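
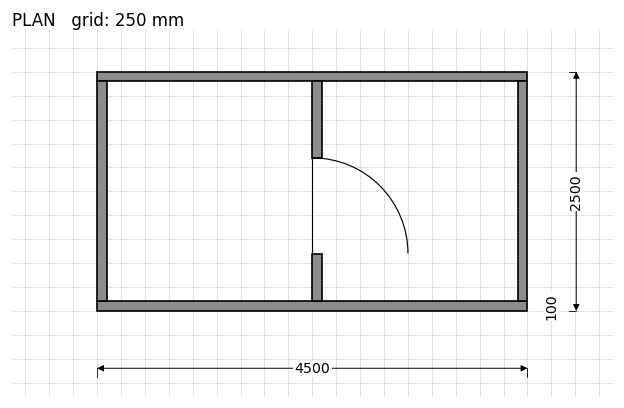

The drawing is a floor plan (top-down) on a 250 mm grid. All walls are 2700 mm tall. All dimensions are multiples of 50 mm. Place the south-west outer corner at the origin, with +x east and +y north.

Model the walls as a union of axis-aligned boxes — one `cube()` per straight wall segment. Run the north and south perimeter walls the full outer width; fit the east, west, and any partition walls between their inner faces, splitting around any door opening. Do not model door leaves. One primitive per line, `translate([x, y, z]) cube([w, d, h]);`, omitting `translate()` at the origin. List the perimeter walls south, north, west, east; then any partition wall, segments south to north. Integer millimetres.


cube([4500, 100, 2700]);
translate([0, 2400, 0]) cube([4500, 100, 2700]);
translate([0, 100, 0]) cube([100, 2300, 2700]);
translate([4400, 100, 0]) cube([100, 2300, 2700]);
translate([2250, 100, 0]) cube([100, 500, 2700]);
translate([2250, 1600, 0]) cube([100, 800, 2700]);


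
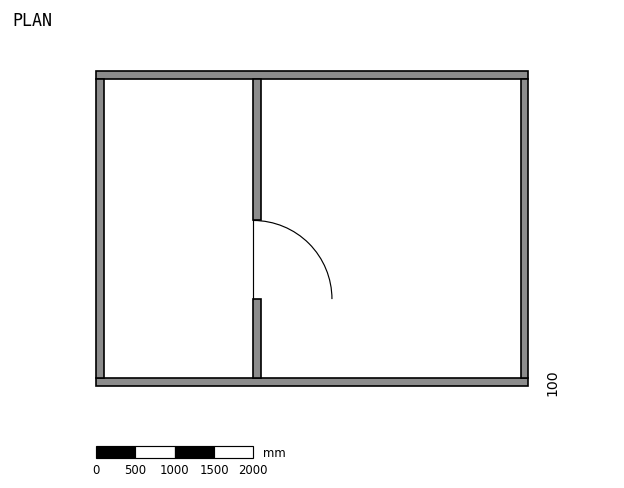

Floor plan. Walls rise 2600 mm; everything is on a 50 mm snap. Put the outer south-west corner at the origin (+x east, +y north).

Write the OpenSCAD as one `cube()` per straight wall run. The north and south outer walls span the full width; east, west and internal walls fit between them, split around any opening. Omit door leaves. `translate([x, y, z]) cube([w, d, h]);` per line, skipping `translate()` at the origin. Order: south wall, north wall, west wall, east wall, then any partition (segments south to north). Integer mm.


cube([5500, 100, 2600]);
translate([0, 3900, 0]) cube([5500, 100, 2600]);
translate([0, 100, 0]) cube([100, 3800, 2600]);
translate([5400, 100, 0]) cube([100, 3800, 2600]);
translate([2000, 100, 0]) cube([100, 1000, 2600]);
translate([2000, 2100, 0]) cube([100, 1800, 2600]);


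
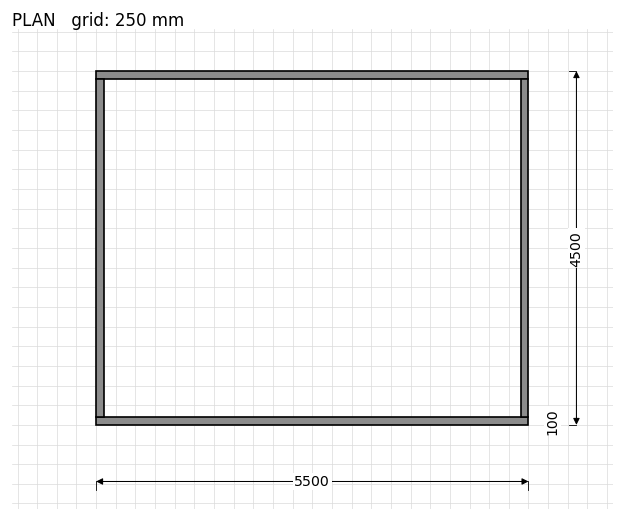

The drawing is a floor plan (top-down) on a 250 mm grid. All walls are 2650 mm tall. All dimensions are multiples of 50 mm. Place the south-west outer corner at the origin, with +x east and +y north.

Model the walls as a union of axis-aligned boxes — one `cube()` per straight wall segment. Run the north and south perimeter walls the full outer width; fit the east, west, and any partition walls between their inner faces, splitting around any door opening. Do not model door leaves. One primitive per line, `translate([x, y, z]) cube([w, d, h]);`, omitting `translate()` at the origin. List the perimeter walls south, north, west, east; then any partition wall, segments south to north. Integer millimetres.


cube([5500, 100, 2650]);
translate([0, 4400, 0]) cube([5500, 100, 2650]);
translate([0, 100, 0]) cube([100, 4300, 2650]);
translate([5400, 100, 0]) cube([100, 4300, 2650]);


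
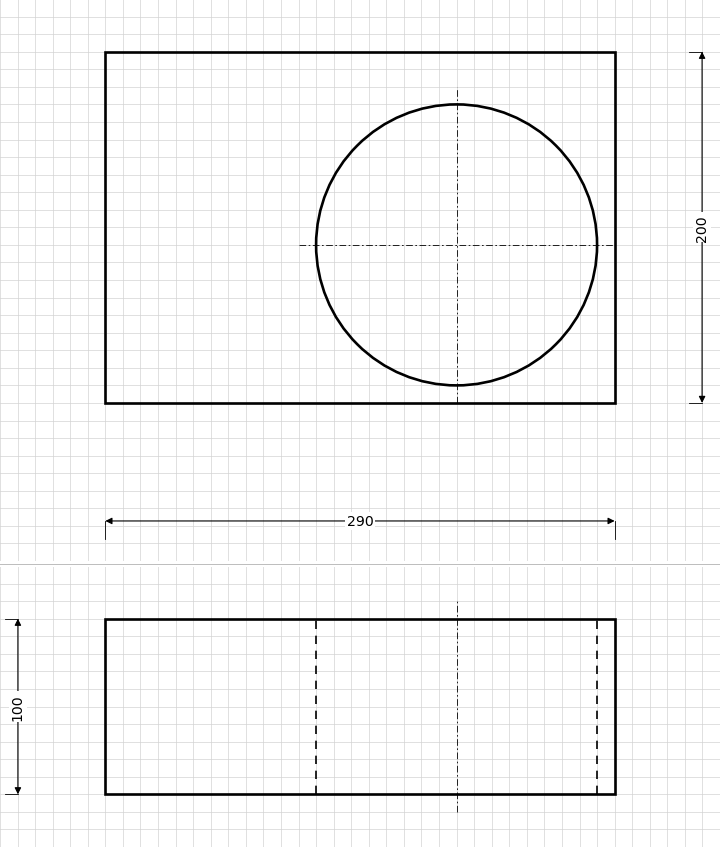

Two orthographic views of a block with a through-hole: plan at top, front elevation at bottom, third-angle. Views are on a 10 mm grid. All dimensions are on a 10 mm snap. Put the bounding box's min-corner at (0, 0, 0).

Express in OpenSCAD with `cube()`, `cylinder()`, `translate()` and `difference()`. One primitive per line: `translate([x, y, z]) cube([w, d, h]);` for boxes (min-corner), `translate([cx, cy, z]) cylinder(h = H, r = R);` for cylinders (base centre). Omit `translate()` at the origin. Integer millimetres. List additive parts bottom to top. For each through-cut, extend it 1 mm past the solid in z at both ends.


difference() {
  cube([290, 200, 100]);
  translate([200, 90, -1]) cylinder(h = 102, r = 80);
}


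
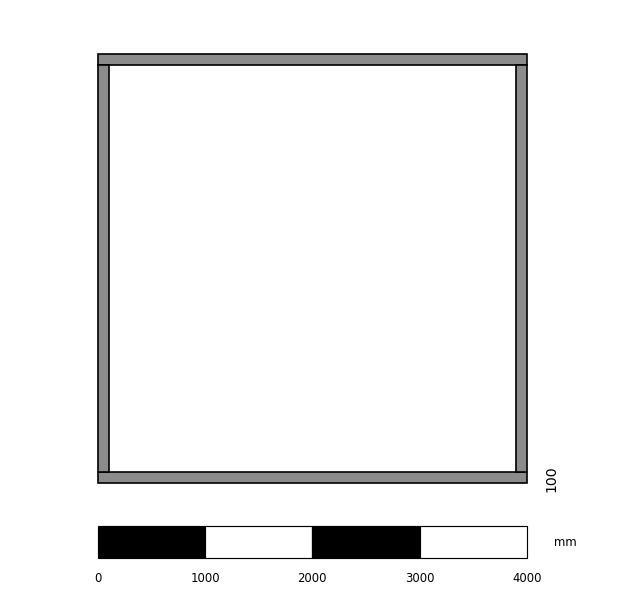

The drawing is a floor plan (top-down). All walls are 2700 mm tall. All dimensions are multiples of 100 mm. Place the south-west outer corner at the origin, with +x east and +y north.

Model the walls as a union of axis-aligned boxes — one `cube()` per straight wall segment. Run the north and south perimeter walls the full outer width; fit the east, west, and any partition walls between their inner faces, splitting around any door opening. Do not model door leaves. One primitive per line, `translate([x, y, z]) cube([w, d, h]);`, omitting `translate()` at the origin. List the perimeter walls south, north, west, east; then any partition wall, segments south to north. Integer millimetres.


cube([4000, 100, 2700]);
translate([0, 3900, 0]) cube([4000, 100, 2700]);
translate([0, 100, 0]) cube([100, 3800, 2700]);
translate([3900, 100, 0]) cube([100, 3800, 2700]);


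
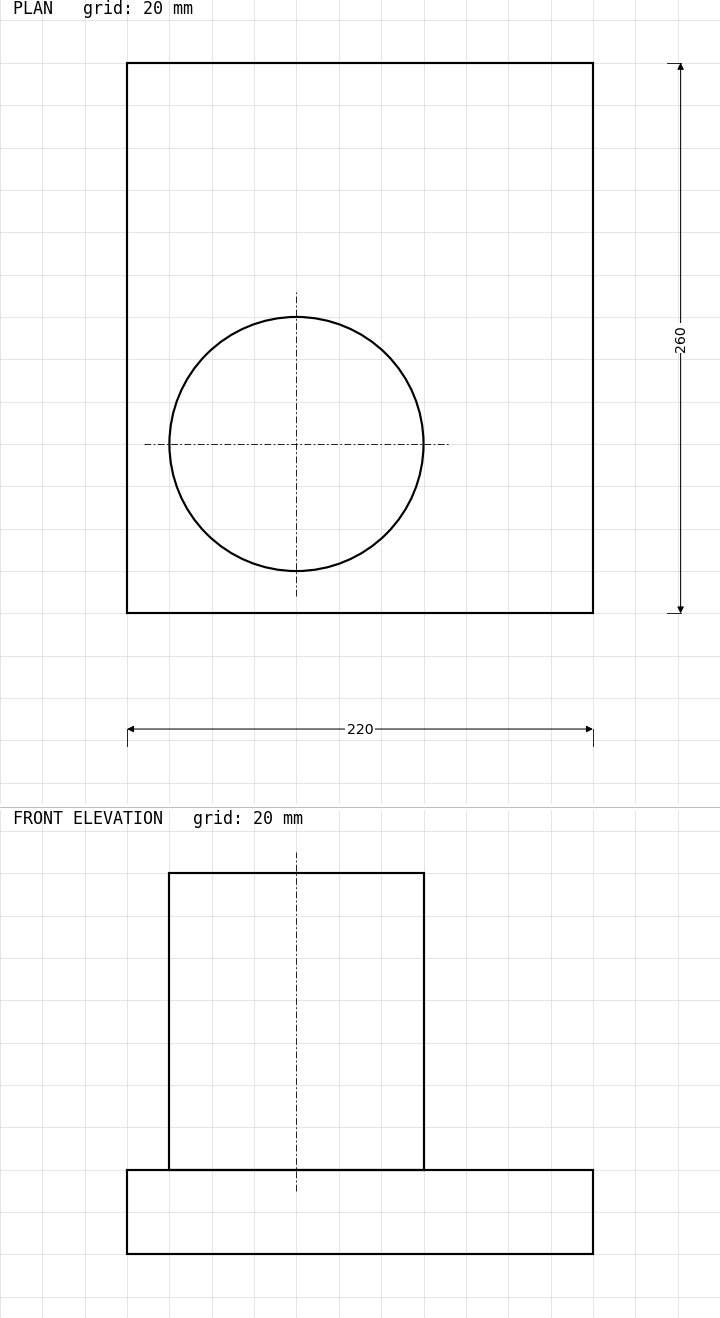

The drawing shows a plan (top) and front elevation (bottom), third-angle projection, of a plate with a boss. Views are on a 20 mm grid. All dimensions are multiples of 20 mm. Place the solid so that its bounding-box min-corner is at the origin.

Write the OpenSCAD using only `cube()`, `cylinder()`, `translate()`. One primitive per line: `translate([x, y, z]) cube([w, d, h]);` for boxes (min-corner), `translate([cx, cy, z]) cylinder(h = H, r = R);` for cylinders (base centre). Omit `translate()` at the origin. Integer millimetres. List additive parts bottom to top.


cube([220, 260, 40]);
translate([80, 80, 40]) cylinder(h = 140, r = 60);


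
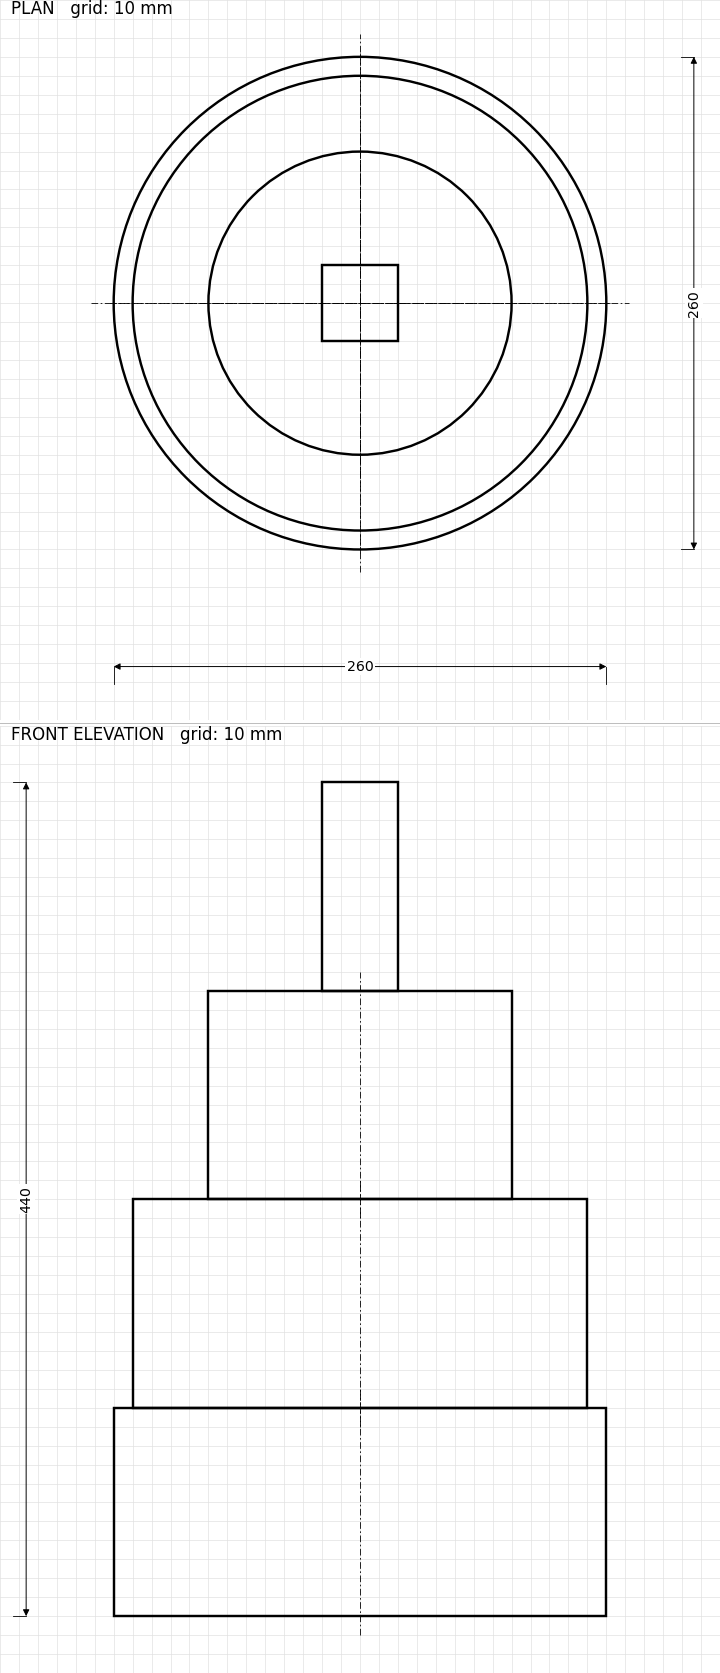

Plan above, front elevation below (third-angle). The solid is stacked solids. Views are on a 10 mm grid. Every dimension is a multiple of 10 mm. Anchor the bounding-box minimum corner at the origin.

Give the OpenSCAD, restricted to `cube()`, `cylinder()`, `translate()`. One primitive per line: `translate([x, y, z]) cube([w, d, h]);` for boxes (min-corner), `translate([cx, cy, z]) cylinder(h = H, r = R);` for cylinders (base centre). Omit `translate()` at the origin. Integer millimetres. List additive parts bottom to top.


translate([130, 130, 0]) cylinder(h = 110, r = 130);
translate([130, 130, 110]) cylinder(h = 110, r = 120);
translate([130, 130, 220]) cylinder(h = 110, r = 80);
translate([110, 110, 330]) cube([40, 40, 110]);


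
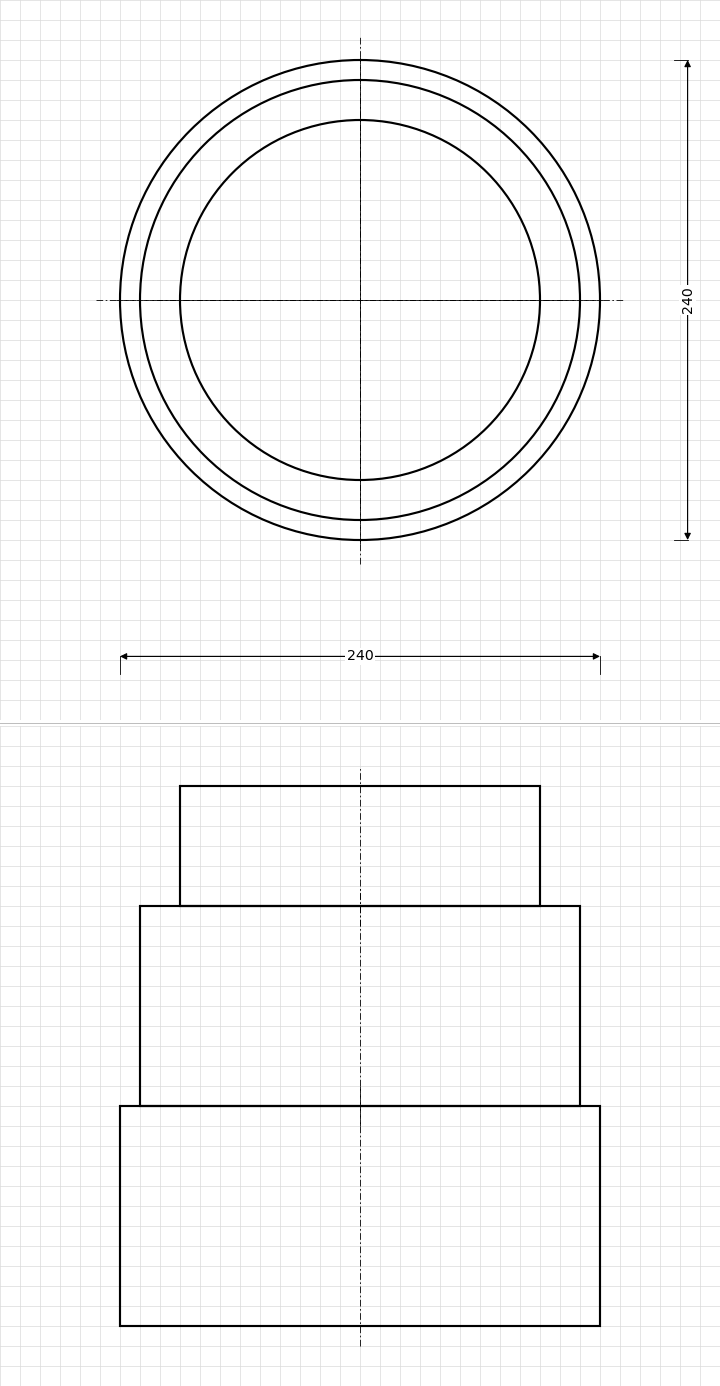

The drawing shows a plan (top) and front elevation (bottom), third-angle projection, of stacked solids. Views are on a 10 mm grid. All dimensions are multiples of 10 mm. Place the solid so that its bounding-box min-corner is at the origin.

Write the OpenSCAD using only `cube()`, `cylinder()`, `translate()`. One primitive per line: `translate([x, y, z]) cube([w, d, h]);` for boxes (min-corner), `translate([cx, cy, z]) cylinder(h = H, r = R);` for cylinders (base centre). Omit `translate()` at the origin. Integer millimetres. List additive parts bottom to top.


translate([120, 120, 0]) cylinder(h = 110, r = 120);
translate([120, 120, 110]) cylinder(h = 100, r = 110);
translate([120, 120, 210]) cylinder(h = 60, r = 90);


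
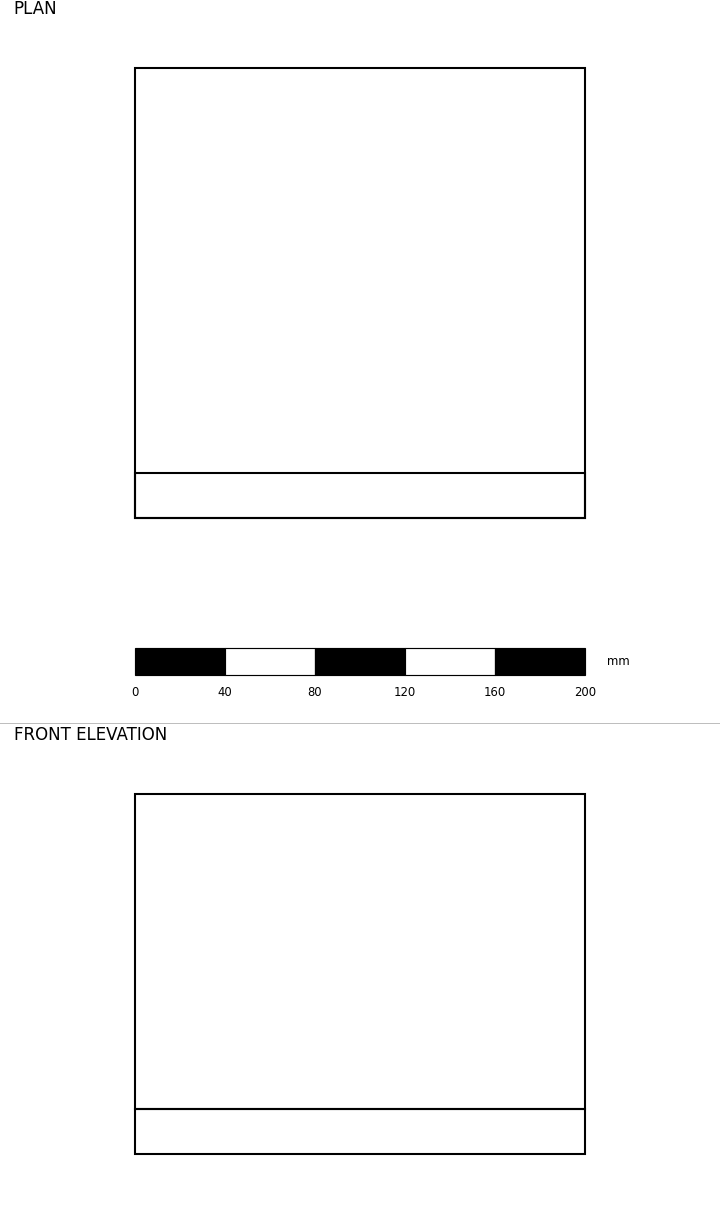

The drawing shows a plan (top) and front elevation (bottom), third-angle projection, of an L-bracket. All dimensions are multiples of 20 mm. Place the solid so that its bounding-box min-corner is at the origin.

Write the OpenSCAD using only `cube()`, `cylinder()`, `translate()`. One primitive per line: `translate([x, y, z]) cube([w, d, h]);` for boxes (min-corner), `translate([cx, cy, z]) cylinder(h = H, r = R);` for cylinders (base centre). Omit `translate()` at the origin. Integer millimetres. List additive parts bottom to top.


cube([200, 200, 20]);
translate([0, 0, 20]) cube([200, 20, 140]);


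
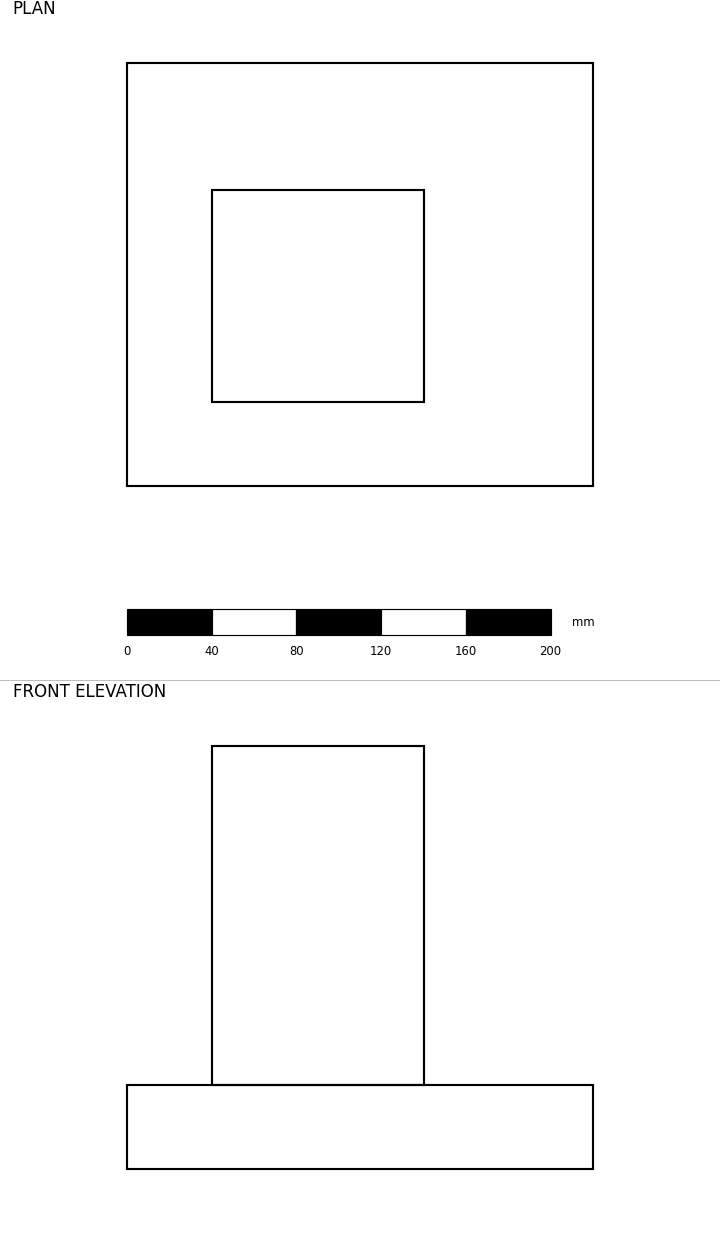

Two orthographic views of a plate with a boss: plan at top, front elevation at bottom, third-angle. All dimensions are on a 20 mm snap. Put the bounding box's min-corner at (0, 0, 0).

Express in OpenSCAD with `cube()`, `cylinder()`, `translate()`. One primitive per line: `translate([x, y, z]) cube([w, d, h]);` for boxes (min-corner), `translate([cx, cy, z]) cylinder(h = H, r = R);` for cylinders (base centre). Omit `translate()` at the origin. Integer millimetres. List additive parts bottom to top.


cube([220, 200, 40]);
translate([40, 40, 40]) cube([100, 100, 160]);


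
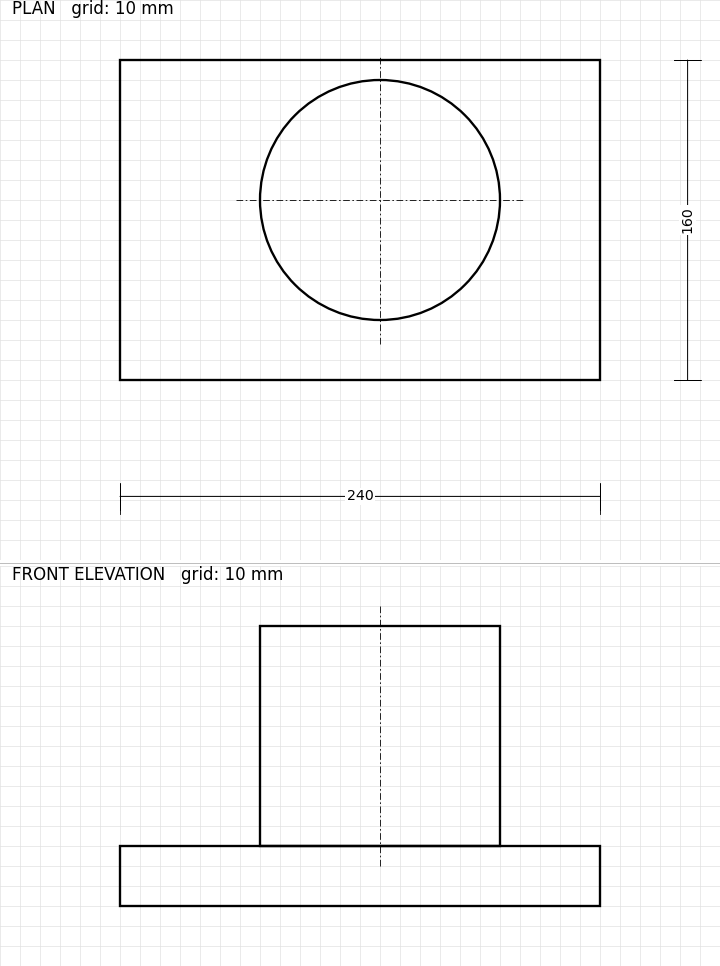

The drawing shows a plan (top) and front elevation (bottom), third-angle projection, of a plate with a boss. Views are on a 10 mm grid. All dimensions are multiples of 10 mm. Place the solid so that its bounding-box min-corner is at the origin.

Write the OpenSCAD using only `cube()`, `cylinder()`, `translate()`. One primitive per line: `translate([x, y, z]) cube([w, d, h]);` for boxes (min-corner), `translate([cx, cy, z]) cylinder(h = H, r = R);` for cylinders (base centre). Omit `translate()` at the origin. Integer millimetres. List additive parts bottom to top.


cube([240, 160, 30]);
translate([130, 90, 30]) cylinder(h = 110, r = 60);


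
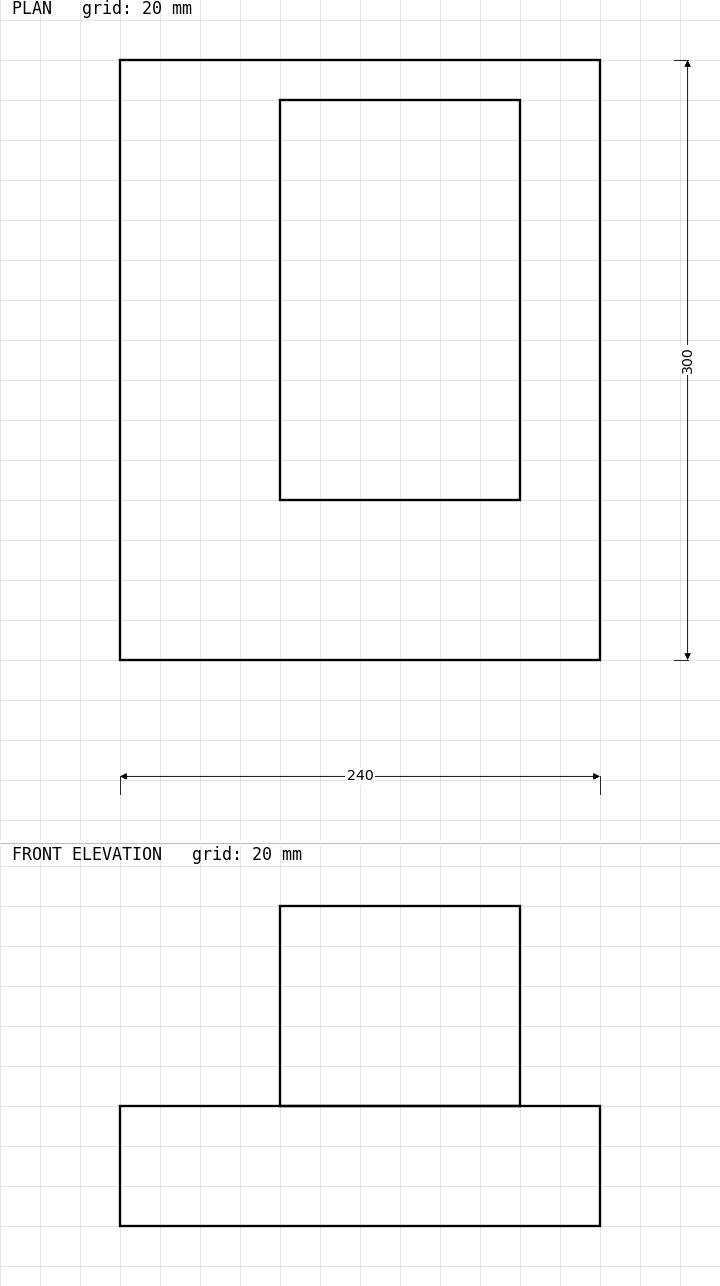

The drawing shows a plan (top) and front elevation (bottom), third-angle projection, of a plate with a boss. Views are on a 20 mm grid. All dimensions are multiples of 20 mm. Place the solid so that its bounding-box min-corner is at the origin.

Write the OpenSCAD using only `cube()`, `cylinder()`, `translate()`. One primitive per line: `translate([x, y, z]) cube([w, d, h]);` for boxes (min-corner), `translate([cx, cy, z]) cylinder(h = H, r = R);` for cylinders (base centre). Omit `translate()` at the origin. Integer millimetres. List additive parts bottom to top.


cube([240, 300, 60]);
translate([80, 80, 60]) cube([120, 200, 100]);


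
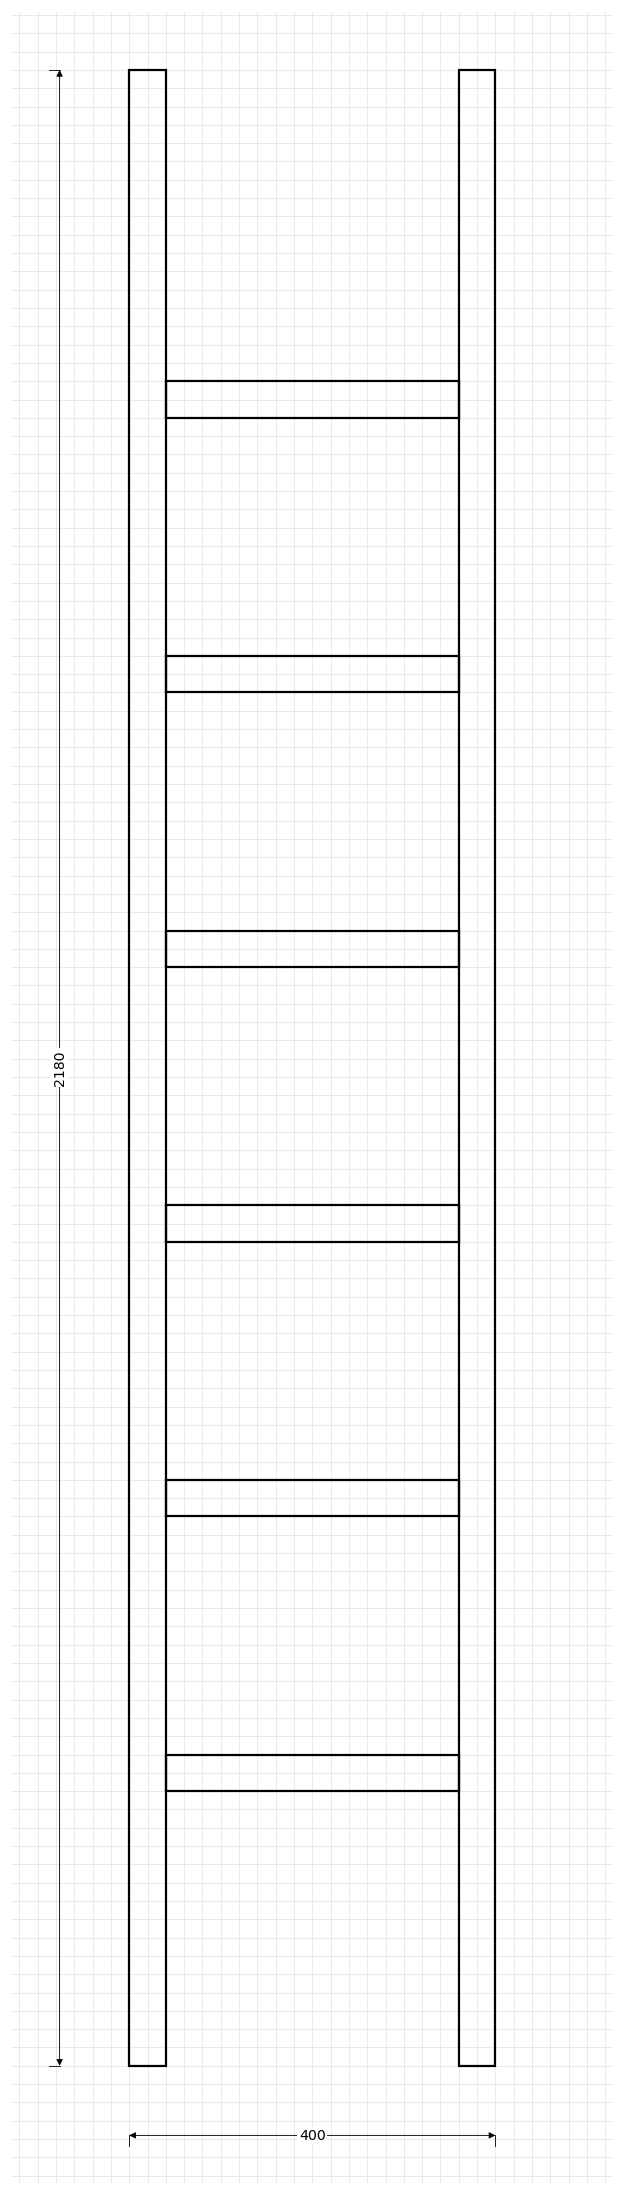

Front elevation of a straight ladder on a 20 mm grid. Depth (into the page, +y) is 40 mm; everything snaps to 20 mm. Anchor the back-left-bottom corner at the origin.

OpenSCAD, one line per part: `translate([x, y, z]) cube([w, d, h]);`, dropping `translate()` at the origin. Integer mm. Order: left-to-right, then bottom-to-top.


cube([40, 40, 2180]);
translate([40, 0, 300]) cube([320, 40, 40]);
translate([40, 0, 600]) cube([320, 40, 40]);
translate([40, 0, 900]) cube([320, 40, 40]);
translate([40, 0, 1200]) cube([320, 40, 40]);
translate([40, 0, 1500]) cube([320, 40, 40]);
translate([40, 0, 1800]) cube([320, 40, 40]);
translate([360, 0, 0]) cube([40, 40, 2180]);


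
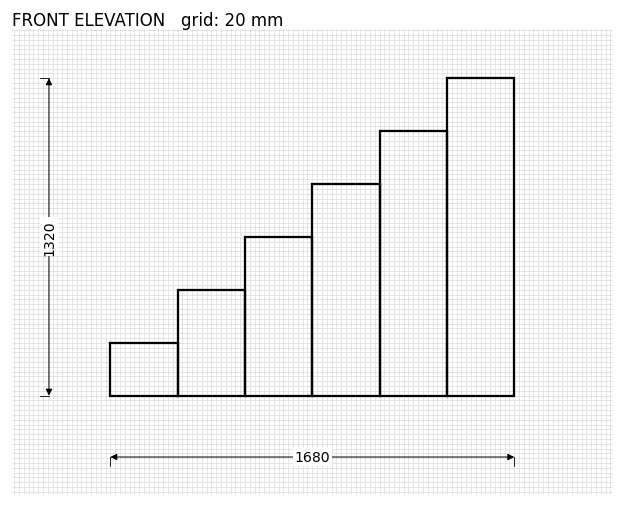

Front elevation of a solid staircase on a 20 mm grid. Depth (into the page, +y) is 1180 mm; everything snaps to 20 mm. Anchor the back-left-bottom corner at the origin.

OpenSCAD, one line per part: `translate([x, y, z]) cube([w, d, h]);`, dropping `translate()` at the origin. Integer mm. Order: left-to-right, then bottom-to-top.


cube([280, 1180, 220]);
translate([280, 0, 0]) cube([280, 1180, 440]);
translate([560, 0, 0]) cube([280, 1180, 660]);
translate([840, 0, 0]) cube([280, 1180, 880]);
translate([1120, 0, 0]) cube([280, 1180, 1100]);
translate([1400, 0, 0]) cube([280, 1180, 1320]);


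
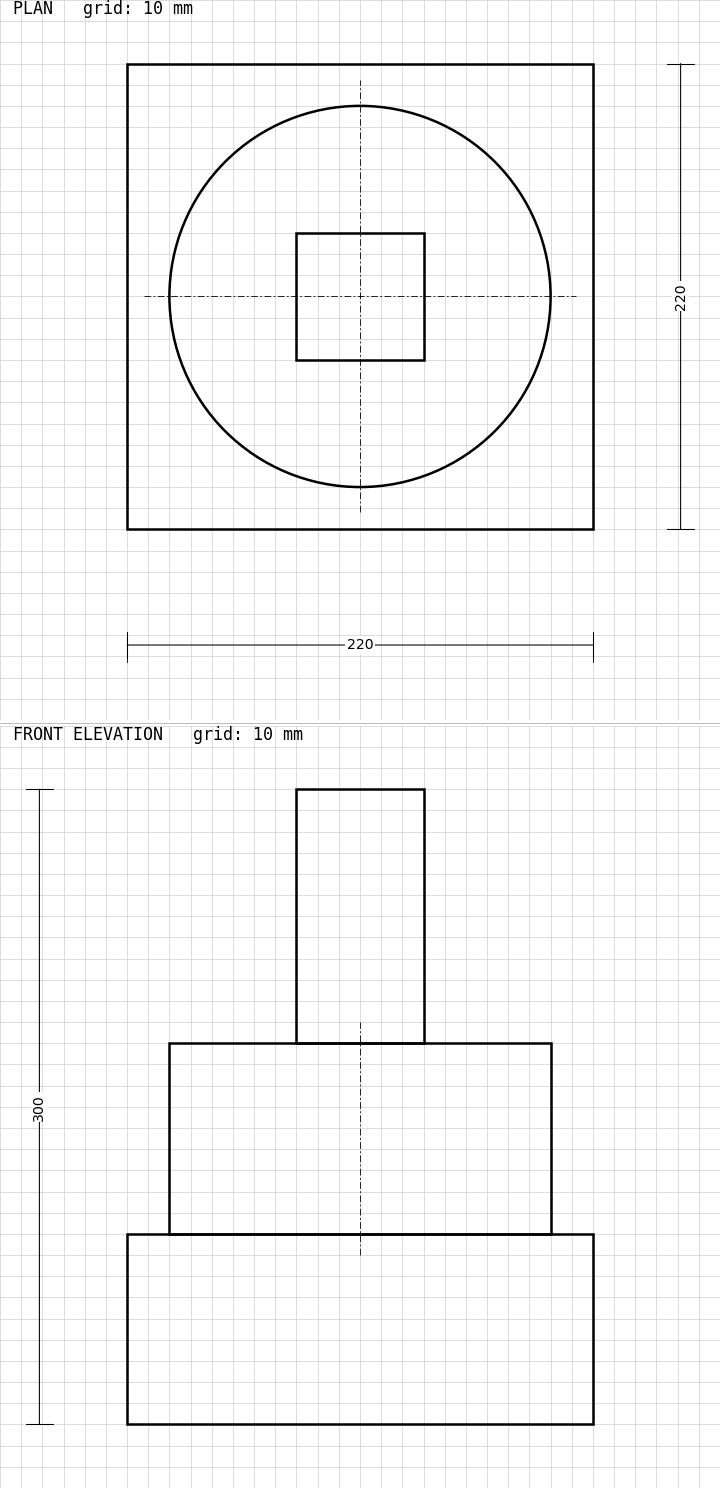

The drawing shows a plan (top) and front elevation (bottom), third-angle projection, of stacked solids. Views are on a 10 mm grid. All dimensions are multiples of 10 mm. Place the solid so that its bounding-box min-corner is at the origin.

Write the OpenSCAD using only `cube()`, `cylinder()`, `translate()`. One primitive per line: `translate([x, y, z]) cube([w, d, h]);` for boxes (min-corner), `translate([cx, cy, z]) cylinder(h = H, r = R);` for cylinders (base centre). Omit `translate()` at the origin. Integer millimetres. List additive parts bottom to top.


cube([220, 220, 90]);
translate([110, 110, 90]) cylinder(h = 90, r = 90);
translate([80, 80, 180]) cube([60, 60, 120]);


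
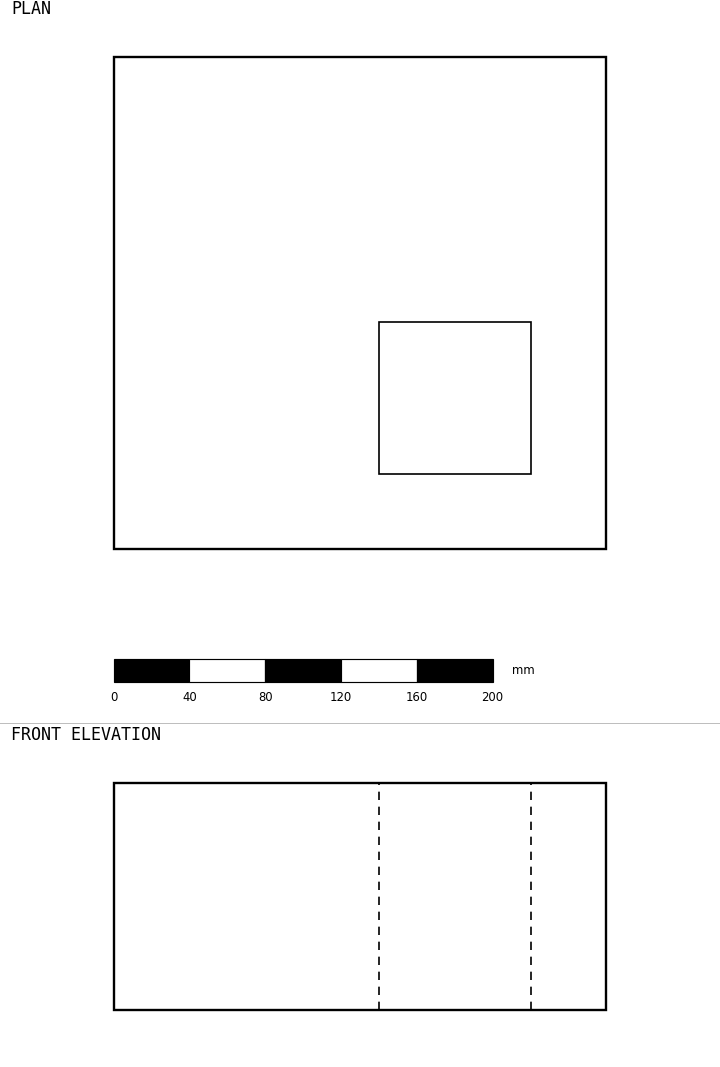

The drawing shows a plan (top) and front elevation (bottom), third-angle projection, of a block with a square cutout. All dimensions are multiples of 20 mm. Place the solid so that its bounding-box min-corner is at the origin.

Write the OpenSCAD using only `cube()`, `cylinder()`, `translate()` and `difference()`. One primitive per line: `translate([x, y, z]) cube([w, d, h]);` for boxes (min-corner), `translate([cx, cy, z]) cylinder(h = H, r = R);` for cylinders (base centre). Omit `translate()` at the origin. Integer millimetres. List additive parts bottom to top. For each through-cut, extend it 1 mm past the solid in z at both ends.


difference() {
  cube([260, 260, 120]);
  translate([140, 40, -1]) cube([80, 80, 122]);
}


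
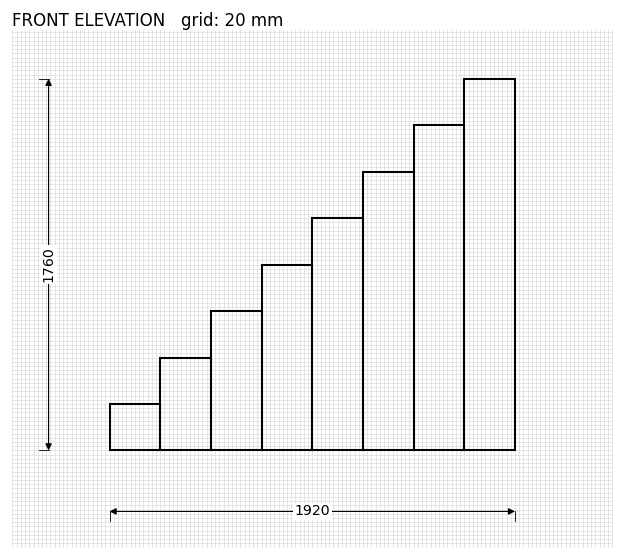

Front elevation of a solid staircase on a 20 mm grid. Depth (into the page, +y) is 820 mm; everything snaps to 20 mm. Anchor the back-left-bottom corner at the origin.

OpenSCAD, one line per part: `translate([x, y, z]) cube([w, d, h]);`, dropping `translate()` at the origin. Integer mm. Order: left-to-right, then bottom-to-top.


cube([240, 820, 220]);
translate([240, 0, 0]) cube([240, 820, 440]);
translate([480, 0, 0]) cube([240, 820, 660]);
translate([720, 0, 0]) cube([240, 820, 880]);
translate([960, 0, 0]) cube([240, 820, 1100]);
translate([1200, 0, 0]) cube([240, 820, 1320]);
translate([1440, 0, 0]) cube([240, 820, 1540]);
translate([1680, 0, 0]) cube([240, 820, 1760]);


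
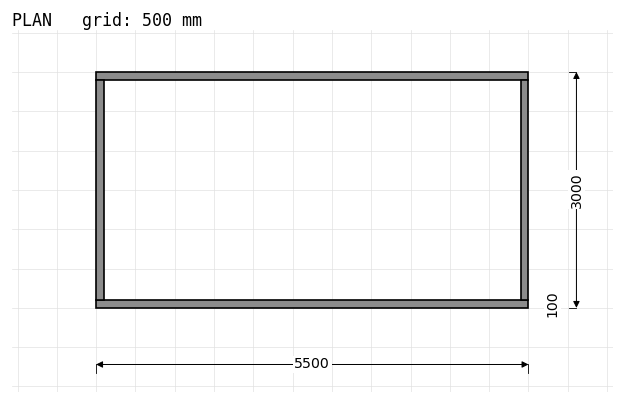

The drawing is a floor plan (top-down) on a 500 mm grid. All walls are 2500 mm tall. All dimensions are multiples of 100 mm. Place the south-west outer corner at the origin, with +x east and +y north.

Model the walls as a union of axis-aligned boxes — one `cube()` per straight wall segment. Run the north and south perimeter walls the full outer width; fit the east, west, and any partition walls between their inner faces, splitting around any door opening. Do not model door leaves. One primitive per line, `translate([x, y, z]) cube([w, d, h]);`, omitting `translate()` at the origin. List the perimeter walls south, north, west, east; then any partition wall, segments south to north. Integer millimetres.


cube([5500, 100, 2500]);
translate([0, 2900, 0]) cube([5500, 100, 2500]);
translate([0, 100, 0]) cube([100, 2800, 2500]);
translate([5400, 100, 0]) cube([100, 2800, 2500]);


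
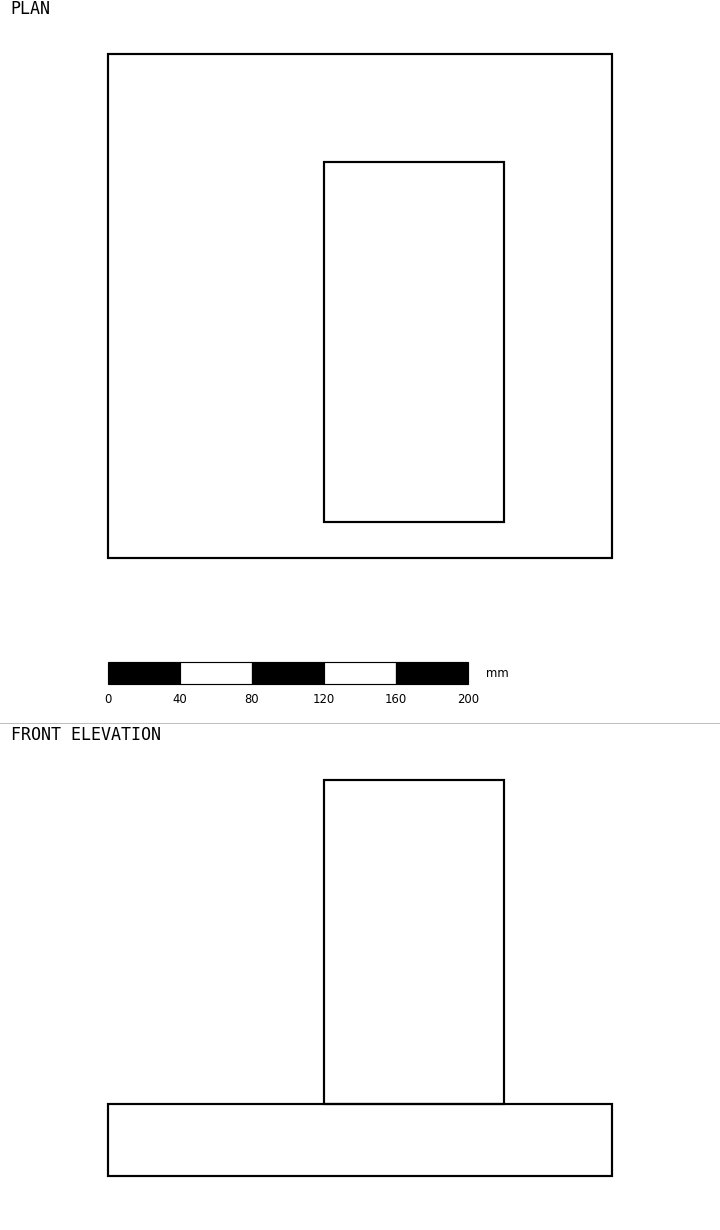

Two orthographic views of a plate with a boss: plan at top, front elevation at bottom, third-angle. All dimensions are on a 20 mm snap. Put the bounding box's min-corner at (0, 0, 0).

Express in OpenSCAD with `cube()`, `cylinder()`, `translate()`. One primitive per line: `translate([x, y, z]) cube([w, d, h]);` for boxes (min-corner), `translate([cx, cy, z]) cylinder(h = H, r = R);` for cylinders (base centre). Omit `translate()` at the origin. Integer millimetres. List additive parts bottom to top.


cube([280, 280, 40]);
translate([120, 20, 40]) cube([100, 200, 180]);


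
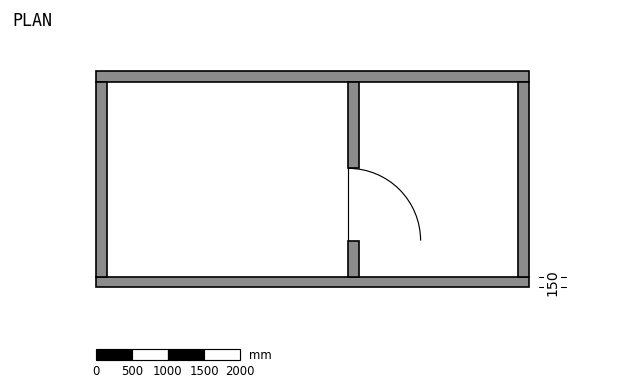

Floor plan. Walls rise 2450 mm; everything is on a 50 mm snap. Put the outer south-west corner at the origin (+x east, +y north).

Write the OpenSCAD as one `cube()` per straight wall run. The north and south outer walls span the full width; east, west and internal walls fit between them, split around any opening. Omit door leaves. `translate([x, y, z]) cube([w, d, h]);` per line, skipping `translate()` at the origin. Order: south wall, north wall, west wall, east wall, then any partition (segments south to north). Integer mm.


cube([6000, 150, 2450]);
translate([0, 2850, 0]) cube([6000, 150, 2450]);
translate([0, 150, 0]) cube([150, 2700, 2450]);
translate([5850, 150, 0]) cube([150, 2700, 2450]);
translate([3500, 150, 0]) cube([150, 500, 2450]);
translate([3500, 1650, 0]) cube([150, 1200, 2450]);


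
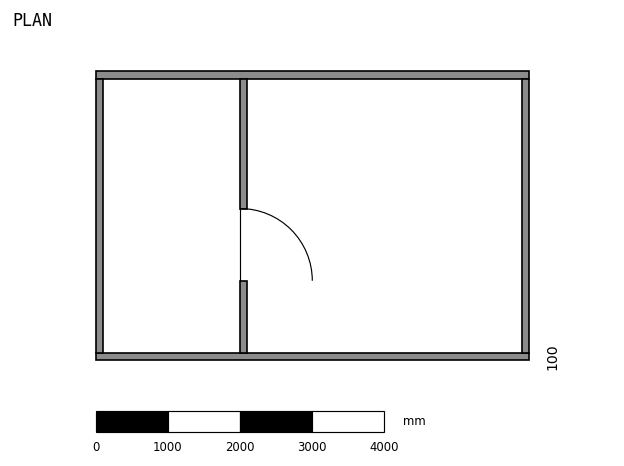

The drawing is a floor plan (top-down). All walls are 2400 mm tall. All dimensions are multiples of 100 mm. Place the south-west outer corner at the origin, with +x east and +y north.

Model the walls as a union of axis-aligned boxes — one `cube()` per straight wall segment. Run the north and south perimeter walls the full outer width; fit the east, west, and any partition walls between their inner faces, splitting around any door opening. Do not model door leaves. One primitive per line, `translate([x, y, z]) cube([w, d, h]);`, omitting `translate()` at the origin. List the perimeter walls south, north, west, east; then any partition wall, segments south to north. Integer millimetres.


cube([6000, 100, 2400]);
translate([0, 3900, 0]) cube([6000, 100, 2400]);
translate([0, 100, 0]) cube([100, 3800, 2400]);
translate([5900, 100, 0]) cube([100, 3800, 2400]);
translate([2000, 100, 0]) cube([100, 1000, 2400]);
translate([2000, 2100, 0]) cube([100, 1800, 2400]);


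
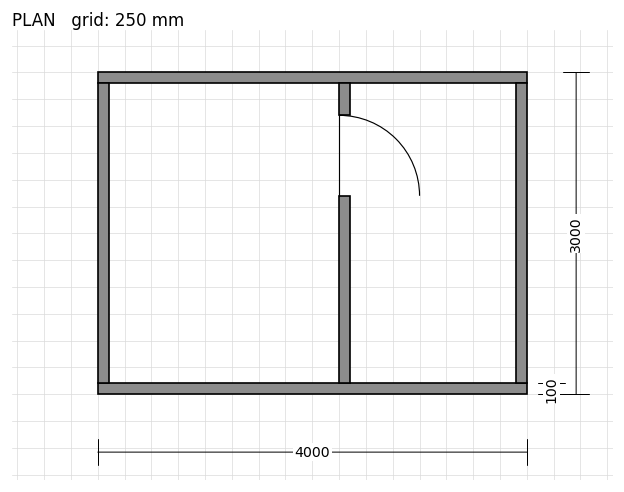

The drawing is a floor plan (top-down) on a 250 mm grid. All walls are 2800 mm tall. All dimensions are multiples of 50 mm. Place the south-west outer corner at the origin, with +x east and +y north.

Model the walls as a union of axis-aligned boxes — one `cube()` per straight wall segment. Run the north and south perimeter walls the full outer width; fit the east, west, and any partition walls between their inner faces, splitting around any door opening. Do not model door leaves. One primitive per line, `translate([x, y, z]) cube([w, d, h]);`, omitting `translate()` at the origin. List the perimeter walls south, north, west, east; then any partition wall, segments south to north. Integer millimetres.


cube([4000, 100, 2800]);
translate([0, 2900, 0]) cube([4000, 100, 2800]);
translate([0, 100, 0]) cube([100, 2800, 2800]);
translate([3900, 100, 0]) cube([100, 2800, 2800]);
translate([2250, 100, 0]) cube([100, 1750, 2800]);
translate([2250, 2600, 0]) cube([100, 300, 2800]);


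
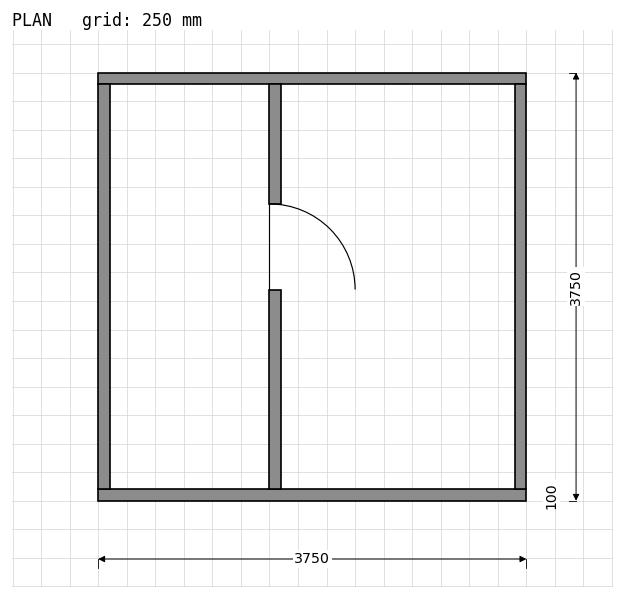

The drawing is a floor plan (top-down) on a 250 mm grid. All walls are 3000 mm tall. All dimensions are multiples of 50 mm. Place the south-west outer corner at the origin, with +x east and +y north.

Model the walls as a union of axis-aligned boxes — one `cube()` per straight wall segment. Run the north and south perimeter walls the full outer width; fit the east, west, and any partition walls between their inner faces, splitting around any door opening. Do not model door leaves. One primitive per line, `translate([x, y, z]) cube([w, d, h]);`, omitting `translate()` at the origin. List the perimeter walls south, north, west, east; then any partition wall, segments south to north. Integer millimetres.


cube([3750, 100, 3000]);
translate([0, 3650, 0]) cube([3750, 100, 3000]);
translate([0, 100, 0]) cube([100, 3550, 3000]);
translate([3650, 100, 0]) cube([100, 3550, 3000]);
translate([1500, 100, 0]) cube([100, 1750, 3000]);
translate([1500, 2600, 0]) cube([100, 1050, 3000]);


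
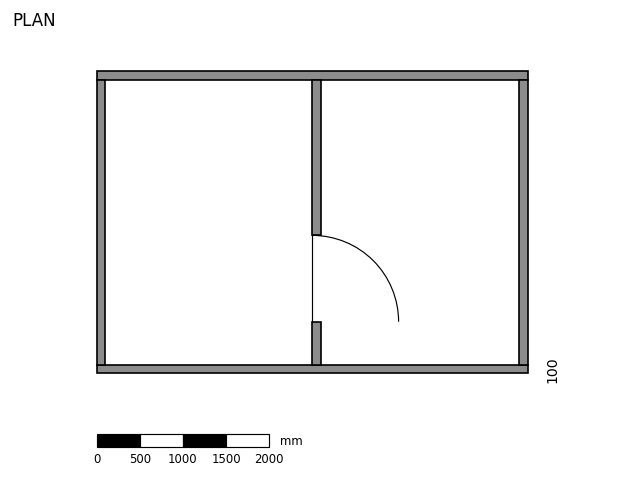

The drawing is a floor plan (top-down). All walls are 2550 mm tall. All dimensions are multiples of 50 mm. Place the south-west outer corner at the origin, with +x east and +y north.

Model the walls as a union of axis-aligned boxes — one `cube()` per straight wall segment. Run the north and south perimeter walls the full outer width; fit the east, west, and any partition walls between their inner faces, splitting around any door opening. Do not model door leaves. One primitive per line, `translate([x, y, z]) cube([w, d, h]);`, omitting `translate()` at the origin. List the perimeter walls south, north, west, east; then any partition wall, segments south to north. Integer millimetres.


cube([5000, 100, 2550]);
translate([0, 3400, 0]) cube([5000, 100, 2550]);
translate([0, 100, 0]) cube([100, 3300, 2550]);
translate([4900, 100, 0]) cube([100, 3300, 2550]);
translate([2500, 100, 0]) cube([100, 500, 2550]);
translate([2500, 1600, 0]) cube([100, 1800, 2550]);


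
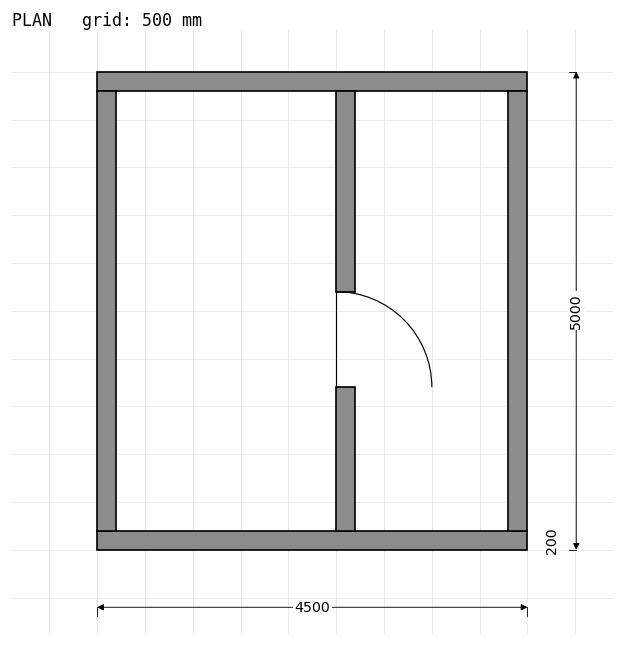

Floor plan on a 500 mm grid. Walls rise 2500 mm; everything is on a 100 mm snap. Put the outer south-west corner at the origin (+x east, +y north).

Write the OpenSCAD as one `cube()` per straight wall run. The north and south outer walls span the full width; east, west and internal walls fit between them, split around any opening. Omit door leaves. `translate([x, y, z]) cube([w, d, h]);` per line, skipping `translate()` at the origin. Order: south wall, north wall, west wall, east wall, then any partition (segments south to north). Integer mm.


cube([4500, 200, 2500]);
translate([0, 4800, 0]) cube([4500, 200, 2500]);
translate([0, 200, 0]) cube([200, 4600, 2500]);
translate([4300, 200, 0]) cube([200, 4600, 2500]);
translate([2500, 200, 0]) cube([200, 1500, 2500]);
translate([2500, 2700, 0]) cube([200, 2100, 2500]);


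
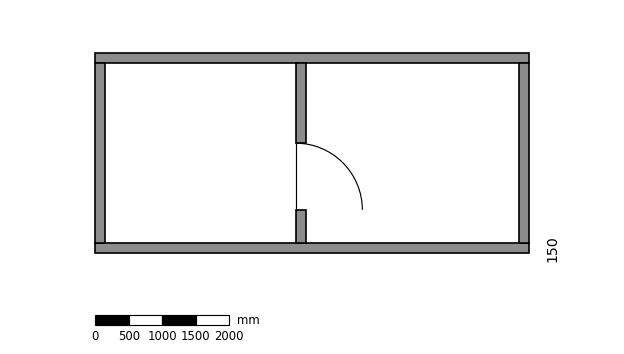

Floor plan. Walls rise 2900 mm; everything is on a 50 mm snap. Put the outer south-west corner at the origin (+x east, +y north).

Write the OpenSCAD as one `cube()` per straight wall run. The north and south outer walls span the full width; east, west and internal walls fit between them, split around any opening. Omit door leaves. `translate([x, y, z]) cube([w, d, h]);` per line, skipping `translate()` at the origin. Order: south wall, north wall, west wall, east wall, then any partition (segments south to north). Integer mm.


cube([6500, 150, 2900]);
translate([0, 2850, 0]) cube([6500, 150, 2900]);
translate([0, 150, 0]) cube([150, 2700, 2900]);
translate([6350, 150, 0]) cube([150, 2700, 2900]);
translate([3000, 150, 0]) cube([150, 500, 2900]);
translate([3000, 1650, 0]) cube([150, 1200, 2900]);


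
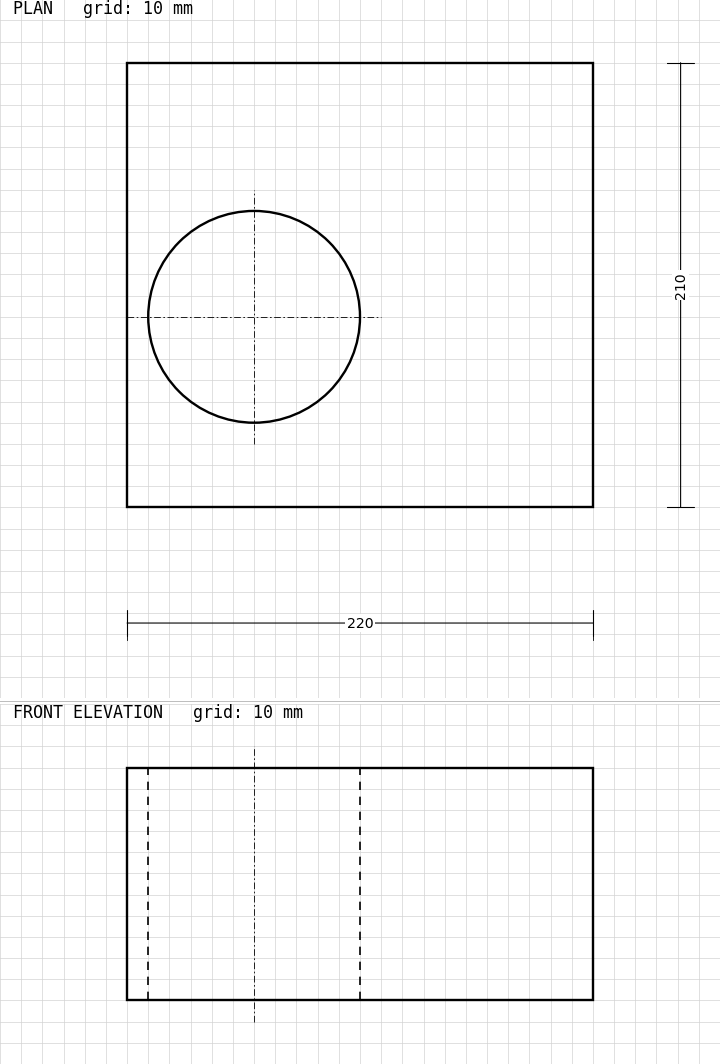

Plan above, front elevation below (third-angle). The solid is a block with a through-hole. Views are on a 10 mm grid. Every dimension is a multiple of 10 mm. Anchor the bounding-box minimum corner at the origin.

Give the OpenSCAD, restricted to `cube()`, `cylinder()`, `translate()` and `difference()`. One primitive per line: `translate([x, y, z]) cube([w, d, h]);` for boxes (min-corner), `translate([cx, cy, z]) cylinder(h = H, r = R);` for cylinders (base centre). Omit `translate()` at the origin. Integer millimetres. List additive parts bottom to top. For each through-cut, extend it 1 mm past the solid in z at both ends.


difference() {
  cube([220, 210, 110]);
  translate([60, 90, -1]) cylinder(h = 112, r = 50);
}


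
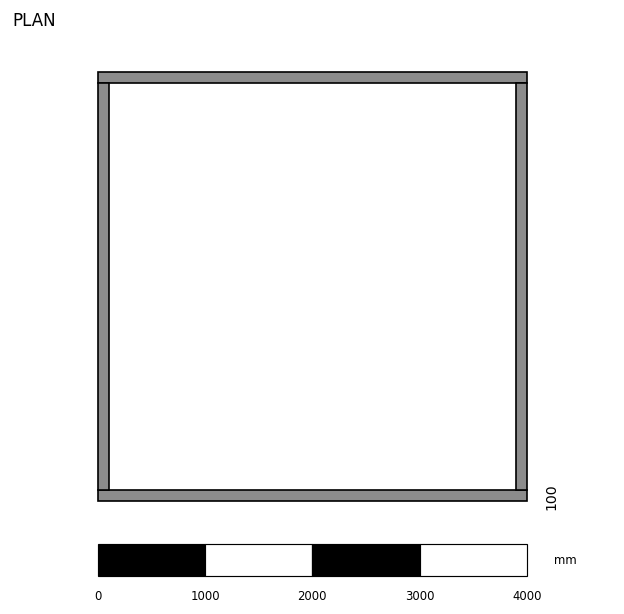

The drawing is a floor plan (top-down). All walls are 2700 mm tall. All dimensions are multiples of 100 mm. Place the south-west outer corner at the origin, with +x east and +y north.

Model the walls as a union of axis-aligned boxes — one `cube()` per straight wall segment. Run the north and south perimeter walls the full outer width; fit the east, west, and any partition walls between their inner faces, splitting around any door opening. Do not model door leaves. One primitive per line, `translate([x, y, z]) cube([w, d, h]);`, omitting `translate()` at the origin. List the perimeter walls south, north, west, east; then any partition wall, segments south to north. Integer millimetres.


cube([4000, 100, 2700]);
translate([0, 3900, 0]) cube([4000, 100, 2700]);
translate([0, 100, 0]) cube([100, 3800, 2700]);
translate([3900, 100, 0]) cube([100, 3800, 2700]);


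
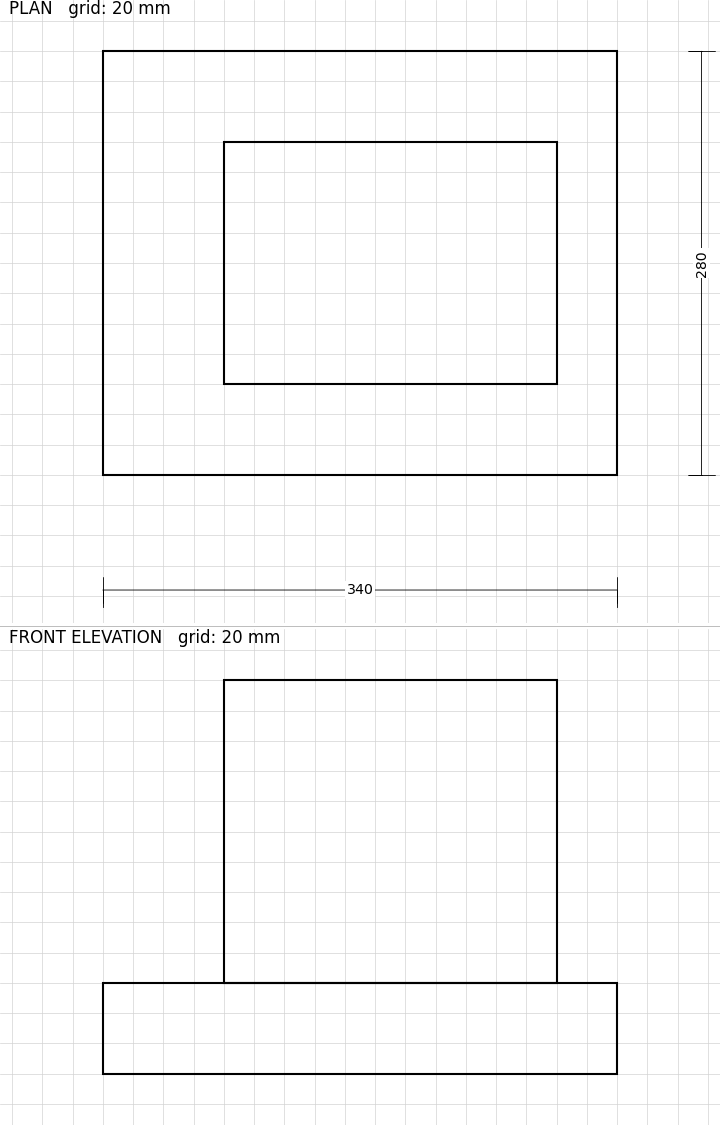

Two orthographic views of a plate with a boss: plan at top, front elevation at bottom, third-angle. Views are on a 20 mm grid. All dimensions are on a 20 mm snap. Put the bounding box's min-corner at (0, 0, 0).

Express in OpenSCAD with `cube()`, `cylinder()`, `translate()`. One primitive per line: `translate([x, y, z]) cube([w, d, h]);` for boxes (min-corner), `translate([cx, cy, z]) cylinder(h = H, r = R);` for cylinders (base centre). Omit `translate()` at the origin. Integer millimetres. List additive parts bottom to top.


cube([340, 280, 60]);
translate([80, 60, 60]) cube([220, 160, 200]);


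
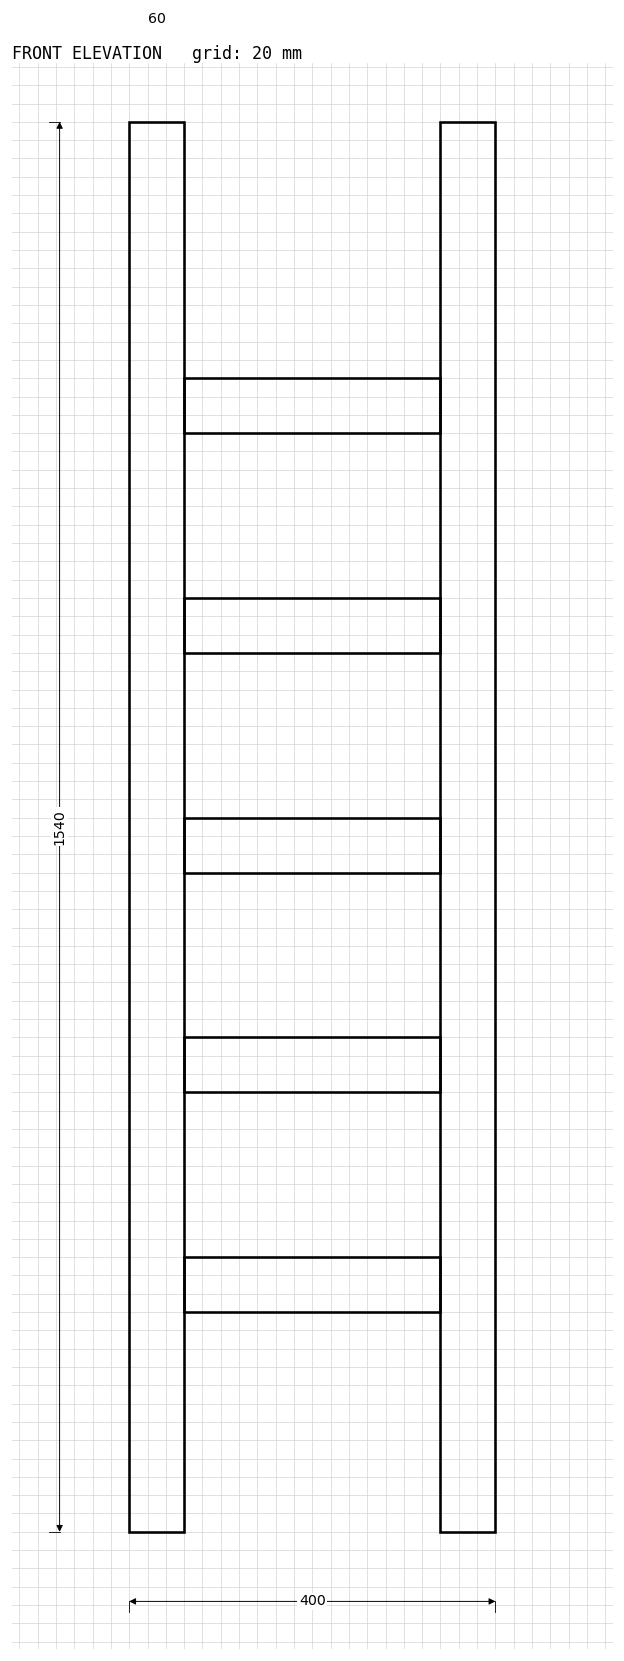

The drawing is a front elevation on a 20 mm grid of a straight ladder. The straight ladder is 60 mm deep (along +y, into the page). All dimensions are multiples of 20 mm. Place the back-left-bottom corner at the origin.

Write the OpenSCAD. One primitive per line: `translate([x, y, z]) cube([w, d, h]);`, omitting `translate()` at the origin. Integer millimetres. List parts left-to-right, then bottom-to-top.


cube([60, 60, 1540]);
translate([60, 0, 240]) cube([280, 60, 60]);
translate([60, 0, 480]) cube([280, 60, 60]);
translate([60, 0, 720]) cube([280, 60, 60]);
translate([60, 0, 960]) cube([280, 60, 60]);
translate([60, 0, 1200]) cube([280, 60, 60]);
translate([340, 0, 0]) cube([60, 60, 1540]);


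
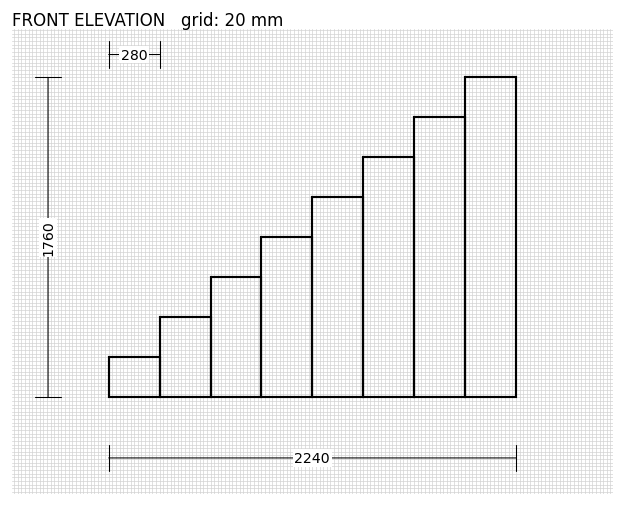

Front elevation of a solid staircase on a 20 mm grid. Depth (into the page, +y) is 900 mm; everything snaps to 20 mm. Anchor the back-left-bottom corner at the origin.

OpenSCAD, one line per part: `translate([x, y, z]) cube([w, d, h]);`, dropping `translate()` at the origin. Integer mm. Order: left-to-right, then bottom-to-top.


cube([280, 900, 220]);
translate([280, 0, 0]) cube([280, 900, 440]);
translate([560, 0, 0]) cube([280, 900, 660]);
translate([840, 0, 0]) cube([280, 900, 880]);
translate([1120, 0, 0]) cube([280, 900, 1100]);
translate([1400, 0, 0]) cube([280, 900, 1320]);
translate([1680, 0, 0]) cube([280, 900, 1540]);
translate([1960, 0, 0]) cube([280, 900, 1760]);


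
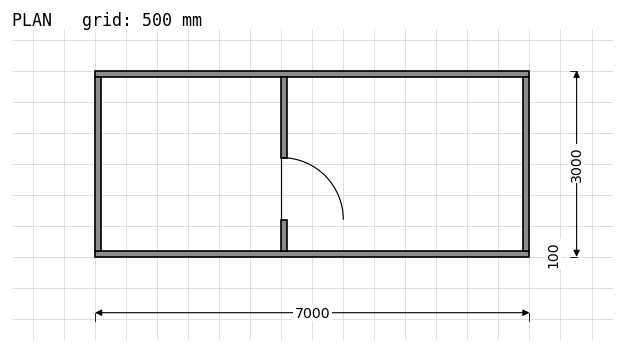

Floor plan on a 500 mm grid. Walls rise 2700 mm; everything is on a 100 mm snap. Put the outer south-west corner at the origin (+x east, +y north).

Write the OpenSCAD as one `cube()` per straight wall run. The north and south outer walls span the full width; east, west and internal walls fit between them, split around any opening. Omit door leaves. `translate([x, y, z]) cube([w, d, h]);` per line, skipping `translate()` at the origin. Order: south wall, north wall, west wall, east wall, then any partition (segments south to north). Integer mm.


cube([7000, 100, 2700]);
translate([0, 2900, 0]) cube([7000, 100, 2700]);
translate([0, 100, 0]) cube([100, 2800, 2700]);
translate([6900, 100, 0]) cube([100, 2800, 2700]);
translate([3000, 100, 0]) cube([100, 500, 2700]);
translate([3000, 1600, 0]) cube([100, 1300, 2700]);


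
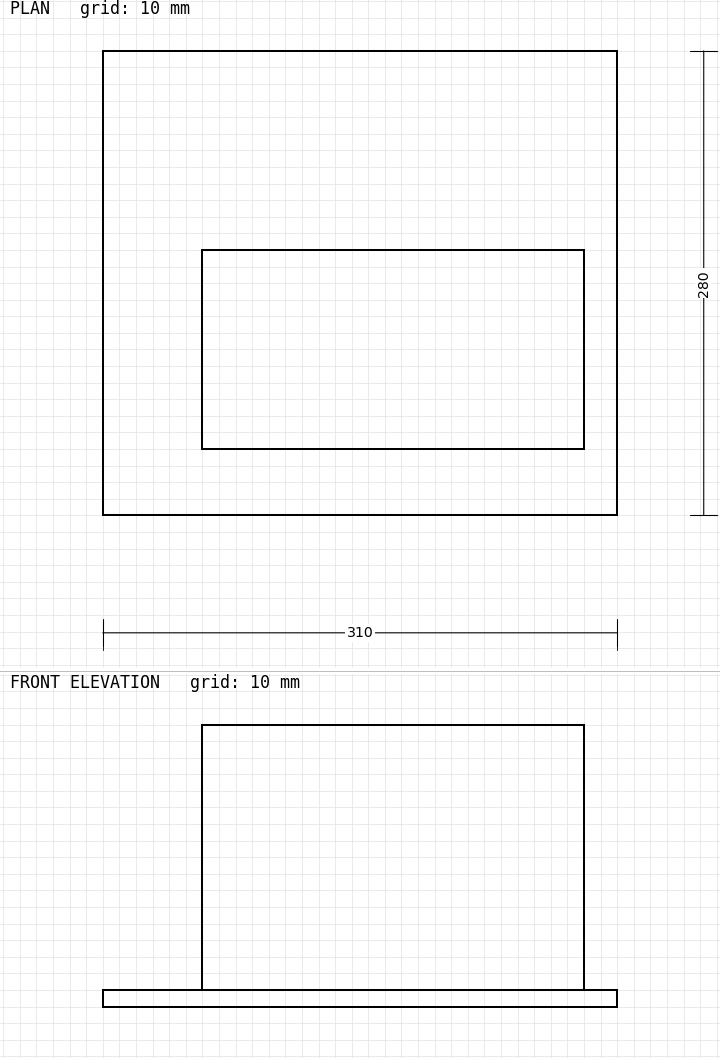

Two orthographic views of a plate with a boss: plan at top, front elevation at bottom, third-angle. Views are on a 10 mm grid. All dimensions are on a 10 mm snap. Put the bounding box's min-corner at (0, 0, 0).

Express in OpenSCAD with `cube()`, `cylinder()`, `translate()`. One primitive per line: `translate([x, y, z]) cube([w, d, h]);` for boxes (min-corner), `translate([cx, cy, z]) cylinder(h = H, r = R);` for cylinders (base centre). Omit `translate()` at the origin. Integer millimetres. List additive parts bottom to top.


cube([310, 280, 10]);
translate([60, 40, 10]) cube([230, 120, 160]);


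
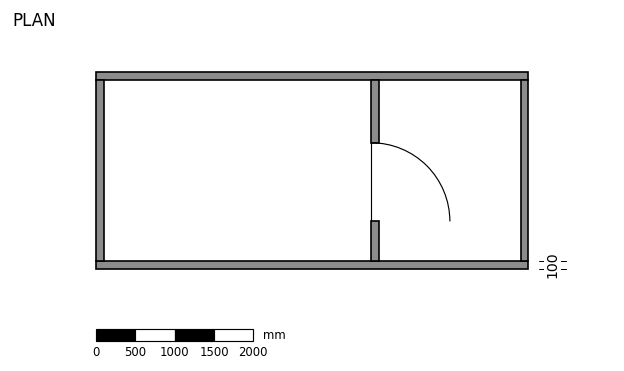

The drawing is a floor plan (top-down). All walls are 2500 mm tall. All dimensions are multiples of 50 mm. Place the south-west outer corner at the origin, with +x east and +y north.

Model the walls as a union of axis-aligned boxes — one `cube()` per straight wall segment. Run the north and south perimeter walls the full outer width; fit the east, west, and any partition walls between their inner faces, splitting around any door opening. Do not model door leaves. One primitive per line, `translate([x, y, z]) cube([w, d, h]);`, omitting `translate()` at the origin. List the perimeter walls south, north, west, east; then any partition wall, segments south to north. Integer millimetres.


cube([5500, 100, 2500]);
translate([0, 2400, 0]) cube([5500, 100, 2500]);
translate([0, 100, 0]) cube([100, 2300, 2500]);
translate([5400, 100, 0]) cube([100, 2300, 2500]);
translate([3500, 100, 0]) cube([100, 500, 2500]);
translate([3500, 1600, 0]) cube([100, 800, 2500]);


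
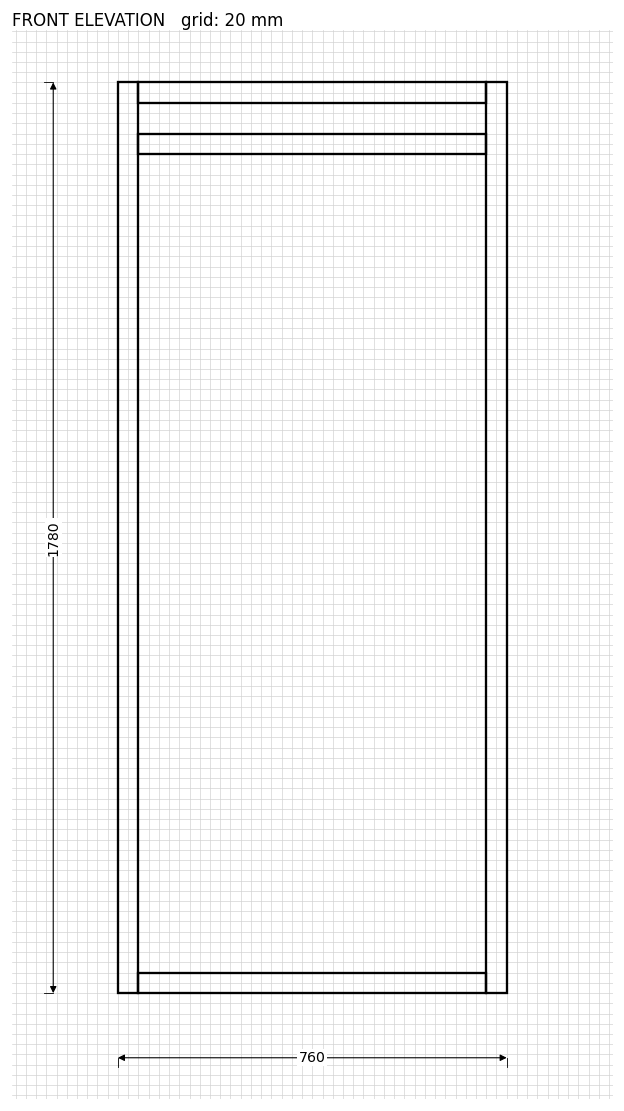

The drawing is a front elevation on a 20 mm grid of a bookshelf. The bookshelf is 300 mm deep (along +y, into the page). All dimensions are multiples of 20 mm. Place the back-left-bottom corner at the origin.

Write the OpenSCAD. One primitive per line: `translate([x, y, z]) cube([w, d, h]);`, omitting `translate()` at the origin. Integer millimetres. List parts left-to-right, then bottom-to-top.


cube([40, 300, 1780]);
translate([40, 0, 0]) cube([680, 300, 40]);
translate([40, 0, 1640]) cube([680, 300, 40]);
translate([40, 0, 1740]) cube([680, 300, 40]);
translate([720, 0, 0]) cube([40, 300, 1780]);


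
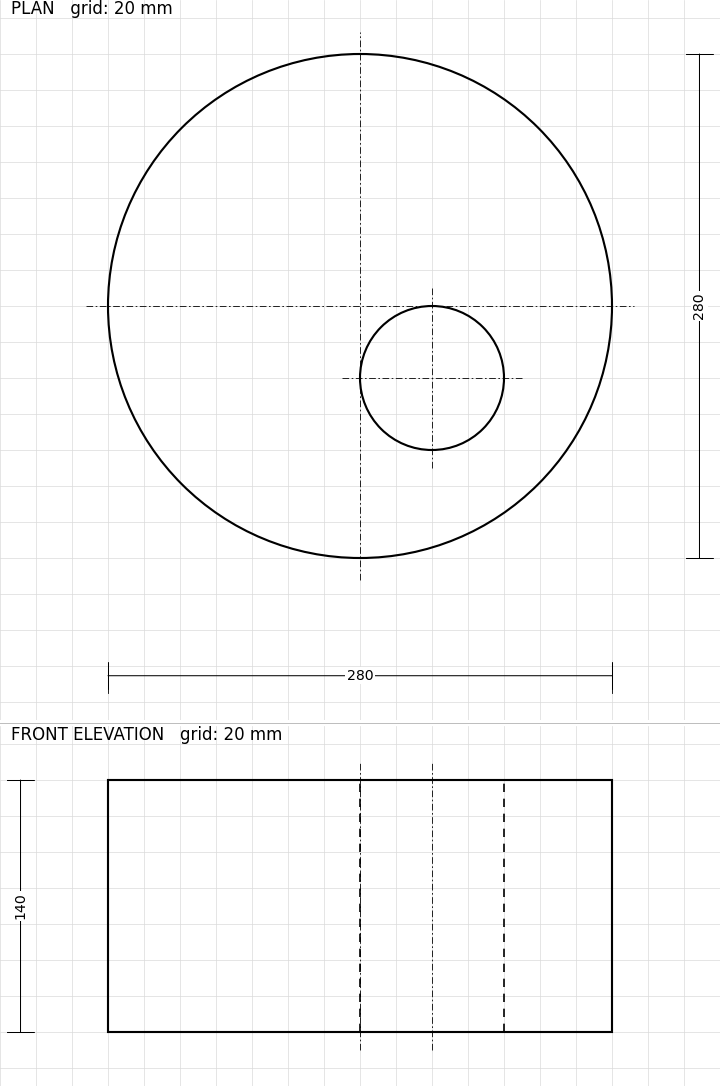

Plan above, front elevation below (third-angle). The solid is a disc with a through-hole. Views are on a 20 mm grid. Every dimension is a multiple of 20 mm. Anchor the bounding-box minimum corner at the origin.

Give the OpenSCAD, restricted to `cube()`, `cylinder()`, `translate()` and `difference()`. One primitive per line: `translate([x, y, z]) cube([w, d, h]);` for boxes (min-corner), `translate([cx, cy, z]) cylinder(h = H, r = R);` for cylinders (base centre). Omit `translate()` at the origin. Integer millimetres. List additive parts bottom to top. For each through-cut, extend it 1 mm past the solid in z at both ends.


difference() {
  translate([140, 140, 0]) cylinder(h = 140, r = 140);
  translate([180, 100, -1]) cylinder(h = 142, r = 40);
}
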